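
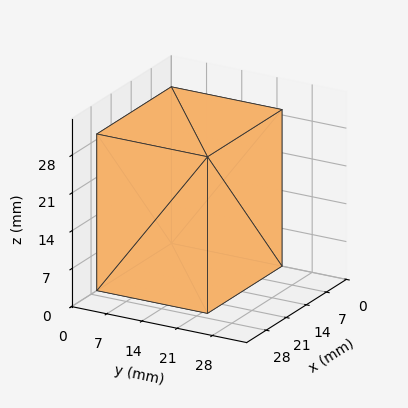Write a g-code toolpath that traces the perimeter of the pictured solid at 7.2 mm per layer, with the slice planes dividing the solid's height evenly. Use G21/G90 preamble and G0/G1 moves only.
Reading the render: the shape is a rectangular box, roughly 26 × 22 mm footprint and 29 mm tall (dimensions read to the nearest mm from the axis ticks). For the g-code, the solid's height is divided into equal slices at the stated Δz and each level perimeter traced with G1 moves after a G0 lift.

; perimeter-only toolpath
G21 ; units = mm
G90 ; absolute positioning
G28 ; home
; layer 1
G0 Z7.2
G0 X0.0 Y0.0
G1 X26.0 Y0.0
G1 X26.0 Y22.0
G1 X0.0 Y22.0
G1 X0.0 Y0.0
; layer 2
G0 Z14.5
G0 X0.0 Y0.0
G1 X26.0 Y0.0
G1 X26.0 Y22.0
G1 X0.0 Y22.0
G1 X0.0 Y0.0
; layer 3
G0 Z21.8
G0 X0.0 Y0.0
G1 X26.0 Y0.0
G1 X26.0 Y22.0
G1 X0.0 Y22.0
G1 X0.0 Y0.0
; layer 4
G0 Z29.0
G0 X0.0 Y0.0
G1 X26.0 Y0.0
G1 X26.0 Y22.0
G1 X0.0 Y22.0
G1 X0.0 Y0.0
M2 ; end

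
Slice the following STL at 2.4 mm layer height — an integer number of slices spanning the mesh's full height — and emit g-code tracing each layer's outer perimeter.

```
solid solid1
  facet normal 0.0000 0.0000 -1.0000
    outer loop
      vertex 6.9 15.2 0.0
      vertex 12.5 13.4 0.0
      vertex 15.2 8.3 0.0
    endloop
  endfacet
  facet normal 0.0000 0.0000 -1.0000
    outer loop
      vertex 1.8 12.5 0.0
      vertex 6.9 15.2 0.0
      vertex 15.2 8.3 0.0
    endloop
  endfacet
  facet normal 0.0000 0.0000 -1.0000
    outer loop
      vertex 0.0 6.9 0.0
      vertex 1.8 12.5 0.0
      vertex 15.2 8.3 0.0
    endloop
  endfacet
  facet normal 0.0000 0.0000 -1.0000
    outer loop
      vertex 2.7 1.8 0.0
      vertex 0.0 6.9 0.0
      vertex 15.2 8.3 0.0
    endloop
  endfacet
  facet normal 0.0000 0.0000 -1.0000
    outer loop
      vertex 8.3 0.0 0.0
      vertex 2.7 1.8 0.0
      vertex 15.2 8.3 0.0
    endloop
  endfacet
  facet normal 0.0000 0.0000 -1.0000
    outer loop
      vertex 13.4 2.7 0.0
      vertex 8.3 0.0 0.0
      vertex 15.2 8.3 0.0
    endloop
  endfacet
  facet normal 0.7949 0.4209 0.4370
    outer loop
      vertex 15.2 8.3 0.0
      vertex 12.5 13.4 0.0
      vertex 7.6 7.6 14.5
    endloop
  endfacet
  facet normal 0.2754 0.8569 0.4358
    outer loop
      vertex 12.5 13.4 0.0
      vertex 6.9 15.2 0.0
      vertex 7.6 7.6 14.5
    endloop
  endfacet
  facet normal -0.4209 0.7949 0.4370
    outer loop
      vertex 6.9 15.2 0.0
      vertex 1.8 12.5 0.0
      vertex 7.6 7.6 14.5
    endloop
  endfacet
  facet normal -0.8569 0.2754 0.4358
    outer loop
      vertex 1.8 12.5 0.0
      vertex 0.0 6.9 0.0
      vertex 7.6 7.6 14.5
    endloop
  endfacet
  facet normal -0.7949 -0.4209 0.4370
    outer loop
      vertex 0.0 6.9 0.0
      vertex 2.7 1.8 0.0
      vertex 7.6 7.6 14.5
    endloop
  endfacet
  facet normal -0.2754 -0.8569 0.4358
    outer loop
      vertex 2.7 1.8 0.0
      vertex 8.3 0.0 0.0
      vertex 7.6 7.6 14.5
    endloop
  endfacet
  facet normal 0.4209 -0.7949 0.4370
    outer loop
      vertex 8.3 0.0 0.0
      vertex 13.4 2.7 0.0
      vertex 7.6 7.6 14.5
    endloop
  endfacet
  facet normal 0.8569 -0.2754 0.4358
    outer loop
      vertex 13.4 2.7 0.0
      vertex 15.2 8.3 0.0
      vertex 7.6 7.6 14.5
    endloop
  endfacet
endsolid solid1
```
; perimeter-only toolpath
G21 ; units = mm
G90 ; absolute positioning
G28 ; home
; layer 1
G0 Z2.4
G0 X13.9 Y8.2
G1 X11.7 Y12.4
G1 X7.0 Y13.9
G1 X2.8 Y11.7
G1 X1.3 Y7.0
G1 X3.5 Y2.8
G1 X8.2 Y1.3
G1 X12.4 Y3.5
G1 X13.9 Y8.2
; layer 2
G0 Z4.8
G0 X12.7 Y8.1
G1 X10.9 Y11.5
G1 X7.1 Y12.7
G1 X3.7 Y10.9
G1 X2.5 Y7.1
G1 X4.3 Y3.7
G1 X8.1 Y2.5
G1 X11.5 Y4.3
G1 X12.7 Y8.1
; layer 3
G0 Z7.2
G0 X11.4 Y8.0
G1 X10.1 Y10.5
G1 X7.2 Y11.4
G1 X4.7 Y10.1
G1 X3.8 Y7.2
G1 X5.2 Y4.7
G1 X8.0 Y3.8
G1 X10.5 Y5.2
G1 X11.4 Y8.0
; layer 4
G0 Z9.7
G0 X10.1 Y7.8
G1 X9.2 Y9.5
G1 X7.4 Y10.1
G1 X5.7 Y9.2
G1 X5.1 Y7.4
G1 X6.0 Y5.7
G1 X7.8 Y5.1
G1 X9.5 Y6.0
G1 X10.1 Y7.8
; layer 5
G0 Z12.1
G0 X8.9 Y7.7
G1 X8.4 Y8.6
G1 X7.5 Y8.9
G1 X6.6 Y8.4
G1 X6.3 Y7.5
G1 X6.8 Y6.6
G1 X7.7 Y6.3
G1 X8.6 Y6.8
G1 X8.9 Y7.7
M2 ; end

The solid is a regular 8-sided pyramid, base circumscribed radius ≈ 7.6 mm, apex at z ≈ 14.5 mm. Slicing at Δz = 2.4 mm — 6 equal slices spanning the solid's height, so layer i sits at z = i·h/6 — gives 5 non-empty perimeters. Each is a 8-segment closed polygon; G0 lifts to the layer z and rapids to the start vertex, then G1 traces the edges. The cross-section shrinks linearly with z (the slice at the apex is degenerate and omitted).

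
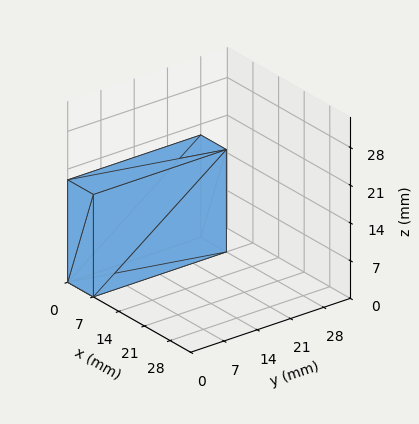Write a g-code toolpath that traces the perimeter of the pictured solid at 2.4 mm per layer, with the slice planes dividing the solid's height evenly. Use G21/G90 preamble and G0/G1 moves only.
Reading the render: the shape is a rectangular box, roughly 7 × 28 mm footprint and 19 mm tall (dimensions read to the nearest mm from the axis ticks). For the g-code, the solid's height is divided into equal slices at the stated Δz and each level perimeter traced with G1 moves after a G0 lift.

; perimeter-only toolpath
G21 ; units = mm
G90 ; absolute positioning
G28 ; home
; layer 1
G0 Z2.4
G0 X0.0 Y0.0
G1 X7.0 Y0.0
G1 X7.0 Y28.0
G1 X0.0 Y28.0
G1 X0.0 Y0.0
; layer 2
G0 Z4.8
G0 X0.0 Y0.0
G1 X7.0 Y0.0
G1 X7.0 Y28.0
G1 X0.0 Y28.0
G1 X0.0 Y0.0
; layer 3
G0 Z7.1
G0 X0.0 Y0.0
G1 X7.0 Y0.0
G1 X7.0 Y28.0
G1 X0.0 Y28.0
G1 X0.0 Y0.0
; layer 4
G0 Z9.5
G0 X0.0 Y0.0
G1 X7.0 Y0.0
G1 X7.0 Y28.0
G1 X0.0 Y28.0
G1 X0.0 Y0.0
; layer 5
G0 Z11.9
G0 X0.0 Y0.0
G1 X7.0 Y0.0
G1 X7.0 Y28.0
G1 X0.0 Y28.0
G1 X0.0 Y0.0
; layer 6
G0 Z14.2
G0 X0.0 Y0.0
G1 X7.0 Y0.0
G1 X7.0 Y28.0
G1 X0.0 Y28.0
G1 X0.0 Y0.0
; layer 7
G0 Z16.6
G0 X0.0 Y0.0
G1 X7.0 Y0.0
G1 X7.0 Y28.0
G1 X0.0 Y28.0
G1 X0.0 Y0.0
; layer 8
G0 Z19.0
G0 X0.0 Y0.0
G1 X7.0 Y0.0
G1 X7.0 Y28.0
G1 X0.0 Y28.0
G1 X0.0 Y0.0
M2 ; end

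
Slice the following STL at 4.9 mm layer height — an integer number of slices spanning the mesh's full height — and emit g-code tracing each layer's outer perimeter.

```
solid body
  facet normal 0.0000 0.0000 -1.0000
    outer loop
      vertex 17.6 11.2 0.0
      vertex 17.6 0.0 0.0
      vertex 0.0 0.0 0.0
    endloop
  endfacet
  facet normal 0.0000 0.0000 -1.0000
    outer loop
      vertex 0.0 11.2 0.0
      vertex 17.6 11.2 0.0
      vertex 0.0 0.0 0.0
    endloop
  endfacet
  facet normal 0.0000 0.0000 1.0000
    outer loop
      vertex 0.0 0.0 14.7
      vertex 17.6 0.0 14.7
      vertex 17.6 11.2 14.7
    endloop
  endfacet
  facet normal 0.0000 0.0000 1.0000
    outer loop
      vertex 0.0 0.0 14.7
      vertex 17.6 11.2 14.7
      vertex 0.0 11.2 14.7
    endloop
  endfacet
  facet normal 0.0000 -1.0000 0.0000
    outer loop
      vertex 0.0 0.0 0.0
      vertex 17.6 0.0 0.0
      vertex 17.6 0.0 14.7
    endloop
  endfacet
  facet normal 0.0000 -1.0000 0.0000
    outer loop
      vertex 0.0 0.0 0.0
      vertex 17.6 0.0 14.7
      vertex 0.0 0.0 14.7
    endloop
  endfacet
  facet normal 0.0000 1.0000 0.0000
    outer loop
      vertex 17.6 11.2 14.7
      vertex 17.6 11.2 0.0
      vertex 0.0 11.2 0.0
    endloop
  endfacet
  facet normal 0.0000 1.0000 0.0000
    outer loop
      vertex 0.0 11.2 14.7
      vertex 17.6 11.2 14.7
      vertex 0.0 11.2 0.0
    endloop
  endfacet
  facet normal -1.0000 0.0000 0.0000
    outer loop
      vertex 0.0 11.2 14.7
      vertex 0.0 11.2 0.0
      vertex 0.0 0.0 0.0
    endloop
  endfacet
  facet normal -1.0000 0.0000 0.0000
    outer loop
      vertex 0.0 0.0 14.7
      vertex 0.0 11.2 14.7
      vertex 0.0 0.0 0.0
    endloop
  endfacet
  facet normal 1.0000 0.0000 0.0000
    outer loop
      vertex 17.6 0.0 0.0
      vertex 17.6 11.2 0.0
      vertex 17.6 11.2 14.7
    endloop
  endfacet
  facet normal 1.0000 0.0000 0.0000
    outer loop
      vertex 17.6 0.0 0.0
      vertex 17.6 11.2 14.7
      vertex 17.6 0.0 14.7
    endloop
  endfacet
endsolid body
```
; perimeter-only toolpath
G21 ; units = mm
G90 ; absolute positioning
G28 ; home
; layer 1
G0 Z4.9
G0 X0.0 Y0.0
G1 X17.6 Y0.0
G1 X17.6 Y11.2
G1 X0.0 Y11.2
G1 X0.0 Y0.0
; layer 2
G0 Z9.8
G0 X0.0 Y0.0
G1 X17.6 Y0.0
G1 X17.6 Y11.2
G1 X0.0 Y11.2
G1 X0.0 Y0.0
; layer 3
G0 Z14.7
G0 X0.0 Y0.0
G1 X17.6 Y0.0
G1 X17.6 Y11.2
G1 X0.0 Y11.2
G1 X0.0 Y0.0
M2 ; end

The solid is a rectangular box, roughly 17.6 × 11.2 mm footprint and 14.7 mm tall. Slicing at Δz = 4.9 mm — 3 equal slices spanning the solid's height, so layer i sits at z = i·h/3 — gives 3 non-empty perimeters. Each is a 4-segment closed polygon; G0 lifts to the layer z and rapids to the start vertex, then G1 traces the edges.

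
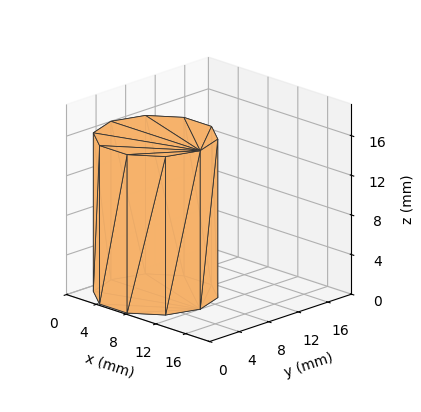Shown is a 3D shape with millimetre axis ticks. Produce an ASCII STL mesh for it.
Reading the render: the shape is a regular 10-sided prism (a cylinder approximated with 10 flat sides), circumscribed radius ≈ 6 mm, height ≈ 16 mm (dimensions read to the nearest mm from the axis ticks). For the STL, each face is triangulated and given an outward normal.

solid part
  facet normal 0.0000 0.0000 -1.0000
    outer loop
      vertex 7.85 11.71 0.00
      vertex 10.85 9.53 0.00
      vertex 12.00 6.00 0.00
    endloop
  endfacet
  facet normal 0.0000 0.0000 -1.0000
    outer loop
      vertex 4.15 11.71 0.00
      vertex 7.85 11.71 0.00
      vertex 12.00 6.00 0.00
    endloop
  endfacet
  facet normal 0.0000 0.0000 -1.0000
    outer loop
      vertex 1.15 9.53 0.00
      vertex 4.15 11.71 0.00
      vertex 12.00 6.00 0.00
    endloop
  endfacet
  facet normal 0.0000 0.0000 -1.0000
    outer loop
      vertex 0.00 6.00 0.00
      vertex 1.15 9.53 0.00
      vertex 12.00 6.00 0.00
    endloop
  endfacet
  facet normal 0.0000 0.0000 -1.0000
    outer loop
      vertex 1.15 2.47 0.00
      vertex 0.00 6.00 0.00
      vertex 12.00 6.00 0.00
    endloop
  endfacet
  facet normal 0.0000 0.0000 -1.0000
    outer loop
      vertex 4.15 0.29 0.00
      vertex 1.15 2.47 0.00
      vertex 12.00 6.00 0.00
    endloop
  endfacet
  facet normal 0.0000 0.0000 -1.0000
    outer loop
      vertex 7.85 0.29 0.00
      vertex 4.15 0.29 0.00
      vertex 12.00 6.00 0.00
    endloop
  endfacet
  facet normal 0.0000 0.0000 -1.0000
    outer loop
      vertex 10.85 2.47 0.00
      vertex 7.85 0.29 0.00
      vertex 12.00 6.00 0.00
    endloop
  endfacet
  facet normal 0.0000 0.0000 1.0000
    outer loop
      vertex 12.00 6.00 16.00
      vertex 10.85 9.53 16.00
      vertex 7.85 11.71 16.00
    endloop
  endfacet
  facet normal 0.0000 0.0000 1.0000
    outer loop
      vertex 12.00 6.00 16.00
      vertex 7.85 11.71 16.00
      vertex 4.15 11.71 16.00
    endloop
  endfacet
  facet normal 0.0000 0.0000 1.0000
    outer loop
      vertex 12.00 6.00 16.00
      vertex 4.15 11.71 16.00
      vertex 1.15 9.53 16.00
    endloop
  endfacet
  facet normal 0.0000 0.0000 1.0000
    outer loop
      vertex 12.00 6.00 16.00
      vertex 1.15 9.53 16.00
      vertex 0.00 6.00 16.00
    endloop
  endfacet
  facet normal 0.0000 0.0000 1.0000
    outer loop
      vertex 12.00 6.00 16.00
      vertex 0.00 6.00 16.00
      vertex 1.15 2.47 16.00
    endloop
  endfacet
  facet normal 0.0000 0.0000 1.0000
    outer loop
      vertex 12.00 6.00 16.00
      vertex 1.15 2.47 16.00
      vertex 4.15 0.29 16.00
    endloop
  endfacet
  facet normal 0.0000 0.0000 1.0000
    outer loop
      vertex 12.00 6.00 16.00
      vertex 4.15 0.29 16.00
      vertex 7.85 0.29 16.00
    endloop
  endfacet
  facet normal 0.0000 0.0000 1.0000
    outer loop
      vertex 12.00 6.00 16.00
      vertex 7.85 0.29 16.00
      vertex 10.85 2.47 16.00
    endloop
  endfacet
  facet normal 0.9508 0.3098 0.0000
    outer loop
      vertex 12.00 6.00 0.00
      vertex 10.85 9.53 0.00
      vertex 10.85 9.53 16.00
    endloop
  endfacet
  facet normal 0.9508 0.3098 0.0000
    outer loop
      vertex 12.00 6.00 0.00
      vertex 10.85 9.53 16.00
      vertex 12.00 6.00 16.00
    endloop
  endfacet
  facet normal 0.5879 0.8090 0.0000
    outer loop
      vertex 10.85 9.53 0.00
      vertex 7.85 11.71 0.00
      vertex 7.85 11.71 16.00
    endloop
  endfacet
  facet normal 0.5879 0.8090 0.0000
    outer loop
      vertex 10.85 9.53 0.00
      vertex 7.85 11.71 16.00
      vertex 10.85 9.53 16.00
    endloop
  endfacet
  facet normal 0.0000 1.0000 0.0000
    outer loop
      vertex 7.85 11.71 0.00
      vertex 4.15 11.71 0.00
      vertex 4.15 11.71 16.00
    endloop
  endfacet
  facet normal 0.0000 1.0000 0.0000
    outer loop
      vertex 7.85 11.71 0.00
      vertex 4.15 11.71 16.00
      vertex 7.85 11.71 16.00
    endloop
  endfacet
  facet normal -0.5879 0.8090 0.0000
    outer loop
      vertex 4.15 11.71 0.00
      vertex 1.15 9.53 0.00
      vertex 1.15 9.53 16.00
    endloop
  endfacet
  facet normal -0.5879 0.8090 0.0000
    outer loop
      vertex 4.15 11.71 0.00
      vertex 1.15 9.53 16.00
      vertex 4.15 11.71 16.00
    endloop
  endfacet
  facet normal -0.9508 0.3098 0.0000
    outer loop
      vertex 1.15 9.53 0.00
      vertex 0.00 6.00 0.00
      vertex 0.00 6.00 16.00
    endloop
  endfacet
  facet normal -0.9508 0.3098 0.0000
    outer loop
      vertex 1.15 9.53 0.00
      vertex 0.00 6.00 16.00
      vertex 1.15 9.53 16.00
    endloop
  endfacet
  facet normal -0.9508 -0.3098 0.0000
    outer loop
      vertex 0.00 6.00 0.00
      vertex 1.15 2.47 0.00
      vertex 1.15 2.47 16.00
    endloop
  endfacet
  facet normal -0.9508 -0.3098 0.0000
    outer loop
      vertex 0.00 6.00 0.00
      vertex 1.15 2.47 16.00
      vertex 0.00 6.00 16.00
    endloop
  endfacet
  facet normal -0.5879 -0.8090 0.0000
    outer loop
      vertex 1.15 2.47 0.00
      vertex 4.15 0.29 0.00
      vertex 4.15 0.29 16.00
    endloop
  endfacet
  facet normal -0.5879 -0.8090 0.0000
    outer loop
      vertex 1.15 2.47 0.00
      vertex 4.15 0.29 16.00
      vertex 1.15 2.47 16.00
    endloop
  endfacet
  facet normal 0.0000 -1.0000 0.0000
    outer loop
      vertex 4.15 0.29 0.00
      vertex 7.85 0.29 0.00
      vertex 7.85 0.29 16.00
    endloop
  endfacet
  facet normal 0.0000 -1.0000 0.0000
    outer loop
      vertex 4.15 0.29 0.00
      vertex 7.85 0.29 16.00
      vertex 4.15 0.29 16.00
    endloop
  endfacet
  facet normal 0.5879 -0.8090 0.0000
    outer loop
      vertex 7.85 0.29 0.00
      vertex 10.85 2.47 0.00
      vertex 10.85 2.47 16.00
    endloop
  endfacet
  facet normal 0.5879 -0.8090 0.0000
    outer loop
      vertex 7.85 0.29 0.00
      vertex 10.85 2.47 16.00
      vertex 7.85 0.29 16.00
    endloop
  endfacet
  facet normal 0.9508 -0.3098 0.0000
    outer loop
      vertex 10.85 2.47 0.00
      vertex 12.00 6.00 0.00
      vertex 12.00 6.00 16.00
    endloop
  endfacet
  facet normal 0.9508 -0.3098 0.0000
    outer loop
      vertex 10.85 2.47 0.00
      vertex 12.00 6.00 16.00
      vertex 10.85 2.47 16.00
    endloop
  endfacet
endsolid part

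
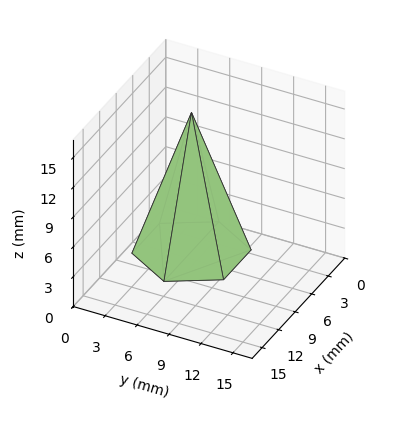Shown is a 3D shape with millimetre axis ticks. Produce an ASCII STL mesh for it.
Reading the render: the shape is a regular 6-sided pyramid, base circumscribed radius ≈ 5 mm, apex at z ≈ 14 mm (dimensions read to the nearest mm from the axis ticks). For the STL, each face is triangulated and given an outward normal.

solid part
  facet normal 0.0000 0.0000 -1.0000
    outer loop
      vertex 2.5 9.3 0.0
      vertex 7.5 9.3 0.0
      vertex 10.0 5.0 0.0
    endloop
  endfacet
  facet normal 0.0000 0.0000 -1.0000
    outer loop
      vertex 0.0 5.0 0.0
      vertex 2.5 9.3 0.0
      vertex 10.0 5.0 0.0
    endloop
  endfacet
  facet normal 0.0000 0.0000 -1.0000
    outer loop
      vertex 2.5 0.7 0.0
      vertex 0.0 5.0 0.0
      vertex 10.0 5.0 0.0
    endloop
  endfacet
  facet normal 0.0000 0.0000 -1.0000
    outer loop
      vertex 7.5 0.7 0.0
      vertex 2.5 0.7 0.0
      vertex 10.0 5.0 0.0
    endloop
  endfacet
  facet normal 0.8260 0.4803 0.2950
    outer loop
      vertex 10.0 5.0 0.0
      vertex 7.5 9.3 0.0
      vertex 5.0 5.0 14.0
    endloop
  endfacet
  facet normal 0.0000 0.9559 0.2936
    outer loop
      vertex 7.5 9.3 0.0
      vertex 2.5 9.3 0.0
      vertex 5.0 5.0 14.0
    endloop
  endfacet
  facet normal -0.8260 0.4803 0.2950
    outer loop
      vertex 2.5 9.3 0.0
      vertex 0.0 5.0 0.0
      vertex 5.0 5.0 14.0
    endloop
  endfacet
  facet normal -0.8260 -0.4803 0.2950
    outer loop
      vertex 0.0 5.0 0.0
      vertex 2.5 0.7 0.0
      vertex 5.0 5.0 14.0
    endloop
  endfacet
  facet normal 0.0000 -0.9559 0.2936
    outer loop
      vertex 2.5 0.7 0.0
      vertex 7.5 0.7 0.0
      vertex 5.0 5.0 14.0
    endloop
  endfacet
  facet normal 0.8260 -0.4803 0.2950
    outer loop
      vertex 7.5 0.7 0.0
      vertex 10.0 5.0 0.0
      vertex 5.0 5.0 14.0
    endloop
  endfacet
endsolid part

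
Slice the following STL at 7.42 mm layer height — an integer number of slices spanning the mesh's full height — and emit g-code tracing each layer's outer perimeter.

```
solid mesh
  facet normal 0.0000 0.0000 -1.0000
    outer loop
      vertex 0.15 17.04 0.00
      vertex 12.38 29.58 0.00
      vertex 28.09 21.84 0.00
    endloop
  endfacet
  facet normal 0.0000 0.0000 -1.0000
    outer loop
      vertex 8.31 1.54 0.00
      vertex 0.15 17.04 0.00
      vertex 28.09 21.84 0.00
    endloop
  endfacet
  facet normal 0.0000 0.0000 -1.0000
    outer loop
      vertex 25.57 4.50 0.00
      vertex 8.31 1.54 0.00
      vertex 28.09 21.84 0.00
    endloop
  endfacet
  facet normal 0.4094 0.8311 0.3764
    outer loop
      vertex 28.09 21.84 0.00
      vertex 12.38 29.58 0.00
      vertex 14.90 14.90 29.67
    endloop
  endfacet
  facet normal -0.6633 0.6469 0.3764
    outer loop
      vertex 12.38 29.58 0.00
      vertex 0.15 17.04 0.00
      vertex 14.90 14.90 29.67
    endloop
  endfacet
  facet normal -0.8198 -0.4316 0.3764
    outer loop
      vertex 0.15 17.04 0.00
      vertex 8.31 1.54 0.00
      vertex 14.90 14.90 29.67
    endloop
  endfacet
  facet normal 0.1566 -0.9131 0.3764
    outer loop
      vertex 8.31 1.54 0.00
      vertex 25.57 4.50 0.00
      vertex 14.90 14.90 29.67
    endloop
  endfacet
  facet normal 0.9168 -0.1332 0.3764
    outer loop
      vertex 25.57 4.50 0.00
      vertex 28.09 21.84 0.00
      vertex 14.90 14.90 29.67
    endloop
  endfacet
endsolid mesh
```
; perimeter-only toolpath
G21 ; units = mm
G90 ; absolute positioning
G28 ; home
; layer 1
G0 Z7.42
G0 X24.79 Y20.11
G1 X13.01 Y25.91
G1 X3.84 Y16.50
G1 X9.96 Y4.88
G1 X22.90 Y7.10
G1 X24.79 Y20.11
; layer 2
G0 Z14.84
G0 X21.50 Y18.37
G1 X13.64 Y22.24
G1 X7.53 Y15.97
G1 X11.61 Y8.22
G1 X20.23 Y9.70
G1 X21.50 Y18.37
; layer 3
G0 Z22.25
G0 X18.20 Y16.64
G1 X14.27 Y18.57
G1 X11.21 Y15.44
G1 X13.25 Y11.56
G1 X17.57 Y12.30
G1 X18.20 Y16.64
M2 ; end

The solid is a regular 5-sided pyramid, base circumscribed radius ≈ 14.9 mm, apex at z ≈ 29.7 mm. Slicing at Δz = 7.42 mm — 4 equal slices spanning the solid's height, so layer i sits at z = i·h/4 — gives 3 non-empty perimeters. Each is a 5-segment closed polygon; G0 lifts to the layer z and rapids to the start vertex, then G1 traces the edges. The cross-section shrinks linearly with z (the slice at the apex is degenerate and omitted).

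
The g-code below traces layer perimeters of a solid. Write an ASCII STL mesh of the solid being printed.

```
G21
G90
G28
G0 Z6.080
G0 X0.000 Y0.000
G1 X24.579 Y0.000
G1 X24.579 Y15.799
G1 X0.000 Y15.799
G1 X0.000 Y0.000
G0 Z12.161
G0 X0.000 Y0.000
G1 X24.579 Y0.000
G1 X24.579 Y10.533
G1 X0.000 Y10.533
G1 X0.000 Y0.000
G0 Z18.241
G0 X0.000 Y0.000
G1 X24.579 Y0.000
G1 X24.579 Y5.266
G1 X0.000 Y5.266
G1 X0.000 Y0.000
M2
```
solid part
  facet normal 0.0000 0.0000 -1.0000
    outer loop
      vertex 24.579 21.066 0.000
      vertex 24.579 0.000 0.000
      vertex 0.000 0.000 0.000
    endloop
  endfacet
  facet normal 0.0000 0.0000 -1.0000
    outer loop
      vertex 0.000 21.066 0.000
      vertex 24.579 21.066 0.000
      vertex 0.000 0.000 0.000
    endloop
  endfacet
  facet normal 0.0000 -1.0000 0.0000
    outer loop
      vertex 0.000 0.000 0.000
      vertex 24.579 0.000 0.000
      vertex 24.579 0.000 24.322
    endloop
  endfacet
  facet normal 0.0000 -1.0000 0.0000
    outer loop
      vertex 0.000 0.000 0.000
      vertex 24.579 0.000 24.322
      vertex 0.000 0.000 24.322
    endloop
  endfacet
  facet normal 0.0000 0.7559 0.6547
    outer loop
      vertex 0.000 0.000 24.322
      vertex 24.579 0.000 24.322
      vertex 24.579 21.066 0.000
    endloop
  endfacet
  facet normal 0.0000 0.7559 0.6547
    outer loop
      vertex 0.000 0.000 24.322
      vertex 24.579 21.066 0.000
      vertex 0.000 21.066 0.000
    endloop
  endfacet
  facet normal -1.0000 0.0000 0.0000
    outer loop
      vertex 0.000 0.000 24.322
      vertex 0.000 21.066 0.000
      vertex 0.000 0.000 0.000
    endloop
  endfacet
  facet normal 1.0000 0.0000 0.0000
    outer loop
      vertex 24.579 0.000 0.000
      vertex 24.579 21.066 0.000
      vertex 24.579 0.000 24.322
    endloop
  endfacet
endsolid part

The G0 Z moves step by Δz≈6.080 mm. The G1 loops shrink linearly with z, so the solid tapers from its base footprint up to z≈24.3. Closing with a flat bottom cap and the tapered top and triangulating gives 8 facets — a wedge (ramp): 24.6 × 21.1 mm base, rising to 24.3 mm along the y=0 edge and sloping linearly to z=0 at y=21.1.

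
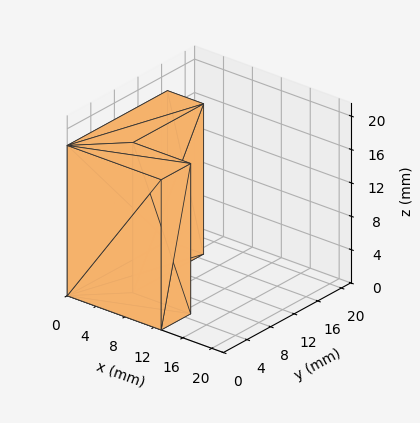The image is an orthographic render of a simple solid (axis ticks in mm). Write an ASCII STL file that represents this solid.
Reading the render: the shape is an L-shaped prism: outer 13 × 17 mm, arm thicknesses ≈ 5 mm (horizontal) and 5 mm (vertical), extruded 18 mm in z (dimensions read to the nearest mm from the axis ticks). For the STL, each face is triangulated and given an outward normal.

solid part
  facet normal 0.0000 0.0000 -1.0000
    outer loop
      vertex 13.0 5.0 0.0
      vertex 13.0 0.0 0.0
      vertex 0.0 0.0 0.0
    endloop
  endfacet
  facet normal 0.0000 0.0000 -1.0000
    outer loop
      vertex 5.0 5.0 0.0
      vertex 13.0 5.0 0.0
      vertex 0.0 0.0 0.0
    endloop
  endfacet
  facet normal 0.0000 0.0000 -1.0000
    outer loop
      vertex 5.0 17.0 0.0
      vertex 5.0 5.0 0.0
      vertex 0.0 0.0 0.0
    endloop
  endfacet
  facet normal 0.0000 0.0000 -1.0000
    outer loop
      vertex 0.0 17.0 0.0
      vertex 5.0 17.0 0.0
      vertex 0.0 0.0 0.0
    endloop
  endfacet
  facet normal 0.0000 0.0000 1.0000
    outer loop
      vertex 0.0 0.0 18.0
      vertex 13.0 0.0 18.0
      vertex 13.0 5.0 18.0
    endloop
  endfacet
  facet normal 0.0000 0.0000 1.0000
    outer loop
      vertex 0.0 0.0 18.0
      vertex 13.0 5.0 18.0
      vertex 5.0 5.0 18.0
    endloop
  endfacet
  facet normal 0.0000 0.0000 1.0000
    outer loop
      vertex 0.0 0.0 18.0
      vertex 5.0 5.0 18.0
      vertex 5.0 17.0 18.0
    endloop
  endfacet
  facet normal 0.0000 0.0000 1.0000
    outer loop
      vertex 0.0 0.0 18.0
      vertex 5.0 17.0 18.0
      vertex 0.0 17.0 18.0
    endloop
  endfacet
  facet normal 0.0000 -1.0000 0.0000
    outer loop
      vertex 0.0 0.0 0.0
      vertex 13.0 0.0 0.0
      vertex 13.0 0.0 18.0
    endloop
  endfacet
  facet normal 0.0000 -1.0000 0.0000
    outer loop
      vertex 0.0 0.0 0.0
      vertex 13.0 0.0 18.0
      vertex 0.0 0.0 18.0
    endloop
  endfacet
  facet normal 1.0000 0.0000 0.0000
    outer loop
      vertex 13.0 0.0 0.0
      vertex 13.0 5.0 0.0
      vertex 13.0 5.0 18.0
    endloop
  endfacet
  facet normal 1.0000 0.0000 0.0000
    outer loop
      vertex 13.0 0.0 0.0
      vertex 13.0 5.0 18.0
      vertex 13.0 0.0 18.0
    endloop
  endfacet
  facet normal 0.0000 1.0000 0.0000
    outer loop
      vertex 13.0 5.0 0.0
      vertex 5.0 5.0 0.0
      vertex 5.0 5.0 18.0
    endloop
  endfacet
  facet normal 0.0000 1.0000 0.0000
    outer loop
      vertex 13.0 5.0 0.0
      vertex 5.0 5.0 18.0
      vertex 13.0 5.0 18.0
    endloop
  endfacet
  facet normal 1.0000 0.0000 0.0000
    outer loop
      vertex 5.0 5.0 0.0
      vertex 5.0 17.0 0.0
      vertex 5.0 17.0 18.0
    endloop
  endfacet
  facet normal 1.0000 0.0000 0.0000
    outer loop
      vertex 5.0 5.0 0.0
      vertex 5.0 17.0 18.0
      vertex 5.0 5.0 18.0
    endloop
  endfacet
  facet normal 0.0000 1.0000 0.0000
    outer loop
      vertex 5.0 17.0 0.0
      vertex 0.0 17.0 0.0
      vertex 0.0 17.0 18.0
    endloop
  endfacet
  facet normal 0.0000 1.0000 0.0000
    outer loop
      vertex 5.0 17.0 0.0
      vertex 0.0 17.0 18.0
      vertex 5.0 17.0 18.0
    endloop
  endfacet
  facet normal -1.0000 0.0000 0.0000
    outer loop
      vertex 0.0 17.0 0.0
      vertex 0.0 0.0 0.0
      vertex 0.0 0.0 18.0
    endloop
  endfacet
  facet normal -1.0000 0.0000 0.0000
    outer loop
      vertex 0.0 17.0 0.0
      vertex 0.0 0.0 18.0
      vertex 0.0 17.0 18.0
    endloop
  endfacet
endsolid part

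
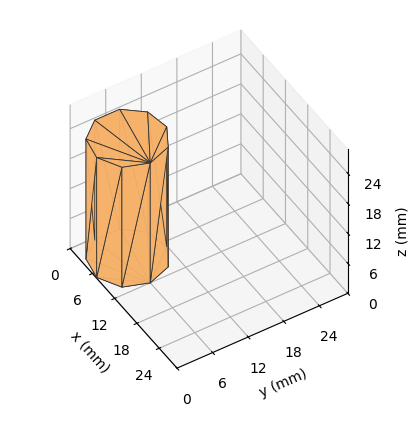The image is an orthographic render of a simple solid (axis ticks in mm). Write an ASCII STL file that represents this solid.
Reading the render: the shape is a regular 9-sided prism (a cylinder approximated with 9 flat sides), circumscribed radius ≈ 6 mm, height ≈ 24 mm (dimensions read to the nearest mm from the axis ticks). For the STL, each face is triangulated and given an outward normal.

solid part
  facet normal 0.0000 0.0000 -1.0000
    outer loop
      vertex 7.0 11.9 0.0
      vertex 10.6 9.9 0.0
      vertex 12.0 6.0 0.0
    endloop
  endfacet
  facet normal 0.0000 0.0000 -1.0000
    outer loop
      vertex 3.0 11.2 0.0
      vertex 7.0 11.9 0.0
      vertex 12.0 6.0 0.0
    endloop
  endfacet
  facet normal 0.0000 0.0000 -1.0000
    outer loop
      vertex 0.4 8.1 0.0
      vertex 3.0 11.2 0.0
      vertex 12.0 6.0 0.0
    endloop
  endfacet
  facet normal 0.0000 0.0000 -1.0000
    outer loop
      vertex 0.4 3.9 0.0
      vertex 0.4 8.1 0.0
      vertex 12.0 6.0 0.0
    endloop
  endfacet
  facet normal 0.0000 0.0000 -1.0000
    outer loop
      vertex 3.0 0.8 0.0
      vertex 0.4 3.9 0.0
      vertex 12.0 6.0 0.0
    endloop
  endfacet
  facet normal 0.0000 0.0000 -1.0000
    outer loop
      vertex 7.0 0.1 0.0
      vertex 3.0 0.8 0.0
      vertex 12.0 6.0 0.0
    endloop
  endfacet
  facet normal 0.0000 0.0000 -1.0000
    outer loop
      vertex 10.6 2.1 0.0
      vertex 7.0 0.1 0.0
      vertex 12.0 6.0 0.0
    endloop
  endfacet
  facet normal 0.0000 0.0000 1.0000
    outer loop
      vertex 12.0 6.0 24.0
      vertex 10.6 9.9 24.0
      vertex 7.0 11.9 24.0
    endloop
  endfacet
  facet normal 0.0000 0.0000 1.0000
    outer loop
      vertex 12.0 6.0 24.0
      vertex 7.0 11.9 24.0
      vertex 3.0 11.2 24.0
    endloop
  endfacet
  facet normal 0.0000 0.0000 1.0000
    outer loop
      vertex 12.0 6.0 24.0
      vertex 3.0 11.2 24.0
      vertex 0.4 8.1 24.0
    endloop
  endfacet
  facet normal 0.0000 0.0000 1.0000
    outer loop
      vertex 12.0 6.0 24.0
      vertex 0.4 8.1 24.0
      vertex 0.4 3.9 24.0
    endloop
  endfacet
  facet normal 0.0000 0.0000 1.0000
    outer loop
      vertex 12.0 6.0 24.0
      vertex 0.4 3.9 24.0
      vertex 3.0 0.8 24.0
    endloop
  endfacet
  facet normal 0.0000 0.0000 1.0000
    outer loop
      vertex 12.0 6.0 24.0
      vertex 3.0 0.8 24.0
      vertex 7.0 0.1 24.0
    endloop
  endfacet
  facet normal 0.0000 0.0000 1.0000
    outer loop
      vertex 12.0 6.0 24.0
      vertex 7.0 0.1 24.0
      vertex 10.6 2.1 24.0
    endloop
  endfacet
  facet normal 0.9412 0.3379 0.0000
    outer loop
      vertex 12.0 6.0 0.0
      vertex 10.6 9.9 0.0
      vertex 10.6 9.9 24.0
    endloop
  endfacet
  facet normal 0.9412 0.3379 0.0000
    outer loop
      vertex 12.0 6.0 0.0
      vertex 10.6 9.9 24.0
      vertex 12.0 6.0 24.0
    endloop
  endfacet
  facet normal 0.4856 0.8742 0.0000
    outer loop
      vertex 10.6 9.9 0.0
      vertex 7.0 11.9 0.0
      vertex 7.0 11.9 24.0
    endloop
  endfacet
  facet normal 0.4856 0.8742 0.0000
    outer loop
      vertex 10.6 9.9 0.0
      vertex 7.0 11.9 24.0
      vertex 10.6 9.9 24.0
    endloop
  endfacet
  facet normal -0.1724 0.9850 0.0000
    outer loop
      vertex 7.0 11.9 0.0
      vertex 3.0 11.2 0.0
      vertex 3.0 11.2 24.0
    endloop
  endfacet
  facet normal -0.1724 0.9850 0.0000
    outer loop
      vertex 7.0 11.9 0.0
      vertex 3.0 11.2 24.0
      vertex 7.0 11.9 24.0
    endloop
  endfacet
  facet normal -0.7662 0.6426 0.0000
    outer loop
      vertex 3.0 11.2 0.0
      vertex 0.4 8.1 0.0
      vertex 0.4 8.1 24.0
    endloop
  endfacet
  facet normal -0.7662 0.6426 0.0000
    outer loop
      vertex 3.0 11.2 0.0
      vertex 0.4 8.1 24.0
      vertex 3.0 11.2 24.0
    endloop
  endfacet
  facet normal -1.0000 0.0000 0.0000
    outer loop
      vertex 0.4 8.1 0.0
      vertex 0.4 3.9 0.0
      vertex 0.4 3.9 24.0
    endloop
  endfacet
  facet normal -1.0000 0.0000 0.0000
    outer loop
      vertex 0.4 8.1 0.0
      vertex 0.4 3.9 24.0
      vertex 0.4 8.1 24.0
    endloop
  endfacet
  facet normal -0.7662 -0.6426 0.0000
    outer loop
      vertex 0.4 3.9 0.0
      vertex 3.0 0.8 0.0
      vertex 3.0 0.8 24.0
    endloop
  endfacet
  facet normal -0.7662 -0.6426 0.0000
    outer loop
      vertex 0.4 3.9 0.0
      vertex 3.0 0.8 24.0
      vertex 0.4 3.9 24.0
    endloop
  endfacet
  facet normal -0.1724 -0.9850 0.0000
    outer loop
      vertex 3.0 0.8 0.0
      vertex 7.0 0.1 0.0
      vertex 7.0 0.1 24.0
    endloop
  endfacet
  facet normal -0.1724 -0.9850 0.0000
    outer loop
      vertex 3.0 0.8 0.0
      vertex 7.0 0.1 24.0
      vertex 3.0 0.8 24.0
    endloop
  endfacet
  facet normal 0.4856 -0.8742 0.0000
    outer loop
      vertex 7.0 0.1 0.0
      vertex 10.6 2.1 0.0
      vertex 10.6 2.1 24.0
    endloop
  endfacet
  facet normal 0.4856 -0.8742 0.0000
    outer loop
      vertex 7.0 0.1 0.0
      vertex 10.6 2.1 24.0
      vertex 7.0 0.1 24.0
    endloop
  endfacet
  facet normal 0.9412 -0.3379 0.0000
    outer loop
      vertex 10.6 2.1 0.0
      vertex 12.0 6.0 0.0
      vertex 12.0 6.0 24.0
    endloop
  endfacet
  facet normal 0.9412 -0.3379 0.0000
    outer loop
      vertex 10.6 2.1 0.0
      vertex 12.0 6.0 24.0
      vertex 10.6 2.1 24.0
    endloop
  endfacet
endsolid part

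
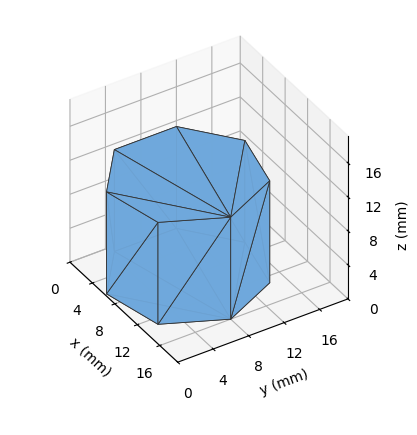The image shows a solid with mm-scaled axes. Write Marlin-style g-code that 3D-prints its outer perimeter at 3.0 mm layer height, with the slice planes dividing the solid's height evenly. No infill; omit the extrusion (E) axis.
Reading the render: the shape is a regular 7-sided prism (a cylinder approximated with 7 flat sides), circumscribed radius ≈ 8 mm, height ≈ 12 mm (dimensions read to the nearest mm from the axis ticks). For the g-code, the solid's height is divided into equal slices at the stated Δz and each level perimeter traced with G1 moves after a G0 lift.

; perimeter-only toolpath
G21 ; units = mm
G90 ; absolute positioning
G28 ; home
; layer 1
G0 Z3.0
G0 X16.0 Y8.0
G1 X13.0 Y14.3
G1 X6.2 Y15.8
G1 X0.8 Y11.5
G1 X0.8 Y4.5
G1 X6.2 Y0.2
G1 X13.0 Y1.7
G1 X16.0 Y8.0
; layer 2
G0 Z6.0
G0 X16.0 Y8.0
G1 X13.0 Y14.3
G1 X6.2 Y15.8
G1 X0.8 Y11.5
G1 X0.8 Y4.5
G1 X6.2 Y0.2
G1 X13.0 Y1.7
G1 X16.0 Y8.0
; layer 3
G0 Z9.0
G0 X16.0 Y8.0
G1 X13.0 Y14.3
G1 X6.2 Y15.8
G1 X0.8 Y11.5
G1 X0.8 Y4.5
G1 X6.2 Y0.2
G1 X13.0 Y1.7
G1 X16.0 Y8.0
; layer 4
G0 Z12.0
G0 X16.0 Y8.0
G1 X13.0 Y14.3
G1 X6.2 Y15.8
G1 X0.8 Y11.5
G1 X0.8 Y4.5
G1 X6.2 Y0.2
G1 X13.0 Y1.7
G1 X16.0 Y8.0
M2 ; end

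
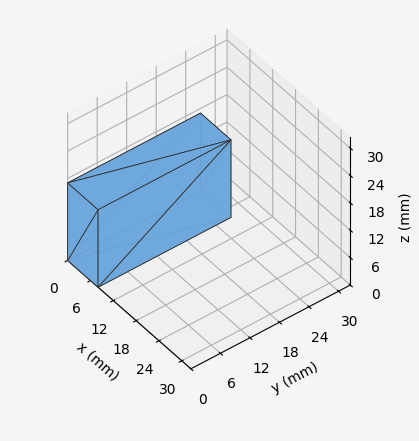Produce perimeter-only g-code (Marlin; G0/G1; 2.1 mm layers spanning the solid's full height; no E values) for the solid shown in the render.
Reading the render: the shape is a rectangular box, roughly 8 × 27 mm footprint and 17 mm tall (dimensions read to the nearest mm from the axis ticks). For the g-code, the solid's height is divided into equal slices at the stated Δz and each level perimeter traced with G1 moves after a G0 lift.

; perimeter-only toolpath
G21 ; units = mm
G90 ; absolute positioning
G28 ; home
; layer 1
G0 Z2.1
G0 X0.0 Y0.0
G1 X8.0 Y0.0
G1 X8.0 Y27.0
G1 X0.0 Y27.0
G1 X0.0 Y0.0
; layer 2
G0 Z4.2
G0 X0.0 Y0.0
G1 X8.0 Y0.0
G1 X8.0 Y27.0
G1 X0.0 Y27.0
G1 X0.0 Y0.0
; layer 3
G0 Z6.4
G0 X0.0 Y0.0
G1 X8.0 Y0.0
G1 X8.0 Y27.0
G1 X0.0 Y27.0
G1 X0.0 Y0.0
; layer 4
G0 Z8.5
G0 X0.0 Y0.0
G1 X8.0 Y0.0
G1 X8.0 Y27.0
G1 X0.0 Y27.0
G1 X0.0 Y0.0
; layer 5
G0 Z10.6
G0 X0.0 Y0.0
G1 X8.0 Y0.0
G1 X8.0 Y27.0
G1 X0.0 Y27.0
G1 X0.0 Y0.0
; layer 6
G0 Z12.8
G0 X0.0 Y0.0
G1 X8.0 Y0.0
G1 X8.0 Y27.0
G1 X0.0 Y27.0
G1 X0.0 Y0.0
; layer 7
G0 Z14.9
G0 X0.0 Y0.0
G1 X8.0 Y0.0
G1 X8.0 Y27.0
G1 X0.0 Y27.0
G1 X0.0 Y0.0
; layer 8
G0 Z17.0
G0 X0.0 Y0.0
G1 X8.0 Y0.0
G1 X8.0 Y27.0
G1 X0.0 Y27.0
G1 X0.0 Y0.0
M2 ; end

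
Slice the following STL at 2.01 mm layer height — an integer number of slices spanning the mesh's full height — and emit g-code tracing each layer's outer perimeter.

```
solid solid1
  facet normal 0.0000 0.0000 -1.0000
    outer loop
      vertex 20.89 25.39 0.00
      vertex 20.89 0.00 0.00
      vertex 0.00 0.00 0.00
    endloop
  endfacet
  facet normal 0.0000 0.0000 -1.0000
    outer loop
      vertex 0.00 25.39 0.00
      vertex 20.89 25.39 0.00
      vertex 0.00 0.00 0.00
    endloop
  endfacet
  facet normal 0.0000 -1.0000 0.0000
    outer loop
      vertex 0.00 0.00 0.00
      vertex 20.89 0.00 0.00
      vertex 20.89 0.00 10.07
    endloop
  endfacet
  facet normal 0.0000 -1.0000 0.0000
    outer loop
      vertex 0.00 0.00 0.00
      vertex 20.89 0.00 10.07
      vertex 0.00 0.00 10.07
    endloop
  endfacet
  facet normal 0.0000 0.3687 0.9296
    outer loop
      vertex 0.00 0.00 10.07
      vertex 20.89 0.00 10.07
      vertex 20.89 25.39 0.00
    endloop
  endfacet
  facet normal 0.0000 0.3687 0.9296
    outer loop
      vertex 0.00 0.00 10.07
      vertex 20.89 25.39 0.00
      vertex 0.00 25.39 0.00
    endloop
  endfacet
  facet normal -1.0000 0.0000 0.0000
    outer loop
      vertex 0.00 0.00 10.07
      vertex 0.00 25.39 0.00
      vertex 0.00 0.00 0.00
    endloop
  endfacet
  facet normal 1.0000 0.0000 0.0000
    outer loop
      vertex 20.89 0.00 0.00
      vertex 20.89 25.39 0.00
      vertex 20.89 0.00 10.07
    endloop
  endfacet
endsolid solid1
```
; perimeter-only toolpath
G21 ; units = mm
G90 ; absolute positioning
G28 ; home
; layer 1
G0 Z2.01
G0 X0.00 Y0.00
G1 X20.89 Y0.00
G1 X20.89 Y20.31
G1 X0.00 Y20.31
G1 X0.00 Y0.00
; layer 2
G0 Z4.03
G0 X0.00 Y0.00
G1 X20.89 Y0.00
G1 X20.89 Y15.23
G1 X0.00 Y15.23
G1 X0.00 Y0.00
; layer 3
G0 Z6.04
G0 X0.00 Y0.00
G1 X20.89 Y0.00
G1 X20.89 Y10.16
G1 X0.00 Y10.16
G1 X0.00 Y0.00
; layer 4
G0 Z8.06
G0 X0.00 Y0.00
G1 X20.89 Y0.00
G1 X20.89 Y5.08
G1 X0.00 Y5.08
G1 X0.00 Y0.00
M2 ; end

The solid is a wedge (ramp): 20.9 × 25.4 mm base, rising to 10.1 mm along the y=0 edge and sloping linearly to z=0 at y=25.4. Slicing at Δz = 2.01 mm — 5 equal slices spanning the solid's height, so layer i sits at z = i·h/5 — gives 4 non-empty perimeters. Each is a 4-segment closed polygon; G0 lifts to the layer z and rapids to the start vertex, then G1 traces the edges. The cross-section shrinks linearly with z (the slice at the apex is degenerate and omitted).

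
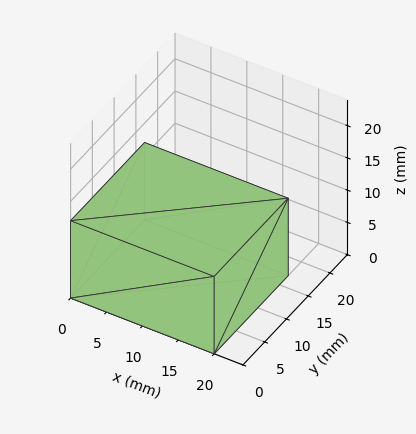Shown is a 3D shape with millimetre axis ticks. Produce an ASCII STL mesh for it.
Reading the render: the shape is a rectangular box, roughly 20 × 17 mm footprint and 12 mm tall (dimensions read to the nearest mm from the axis ticks). For the STL, each face is triangulated and given an outward normal.

solid part
  facet normal 0.0000 0.0000 -1.0000
    outer loop
      vertex 20.00 17.00 0.00
      vertex 20.00 0.00 0.00
      vertex 0.00 0.00 0.00
    endloop
  endfacet
  facet normal 0.0000 0.0000 -1.0000
    outer loop
      vertex 0.00 17.00 0.00
      vertex 20.00 17.00 0.00
      vertex 0.00 0.00 0.00
    endloop
  endfacet
  facet normal 0.0000 0.0000 1.0000
    outer loop
      vertex 0.00 0.00 12.00
      vertex 20.00 0.00 12.00
      vertex 20.00 17.00 12.00
    endloop
  endfacet
  facet normal 0.0000 0.0000 1.0000
    outer loop
      vertex 0.00 0.00 12.00
      vertex 20.00 17.00 12.00
      vertex 0.00 17.00 12.00
    endloop
  endfacet
  facet normal 0.0000 -1.0000 0.0000
    outer loop
      vertex 0.00 0.00 0.00
      vertex 20.00 0.00 0.00
      vertex 20.00 0.00 12.00
    endloop
  endfacet
  facet normal 0.0000 -1.0000 0.0000
    outer loop
      vertex 0.00 0.00 0.00
      vertex 20.00 0.00 12.00
      vertex 0.00 0.00 12.00
    endloop
  endfacet
  facet normal 0.0000 1.0000 0.0000
    outer loop
      vertex 20.00 17.00 12.00
      vertex 20.00 17.00 0.00
      vertex 0.00 17.00 0.00
    endloop
  endfacet
  facet normal 0.0000 1.0000 0.0000
    outer loop
      vertex 0.00 17.00 12.00
      vertex 20.00 17.00 12.00
      vertex 0.00 17.00 0.00
    endloop
  endfacet
  facet normal -1.0000 0.0000 0.0000
    outer loop
      vertex 0.00 17.00 12.00
      vertex 0.00 17.00 0.00
      vertex 0.00 0.00 0.00
    endloop
  endfacet
  facet normal -1.0000 0.0000 0.0000
    outer loop
      vertex 0.00 0.00 12.00
      vertex 0.00 17.00 12.00
      vertex 0.00 0.00 0.00
    endloop
  endfacet
  facet normal 1.0000 0.0000 0.0000
    outer loop
      vertex 20.00 0.00 0.00
      vertex 20.00 17.00 0.00
      vertex 20.00 17.00 12.00
    endloop
  endfacet
  facet normal 1.0000 0.0000 0.0000
    outer loop
      vertex 20.00 0.00 0.00
      vertex 20.00 17.00 12.00
      vertex 20.00 0.00 12.00
    endloop
  endfacet
endsolid part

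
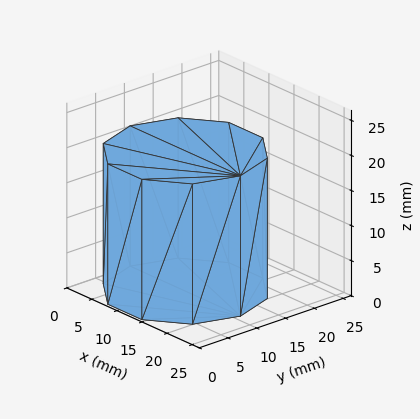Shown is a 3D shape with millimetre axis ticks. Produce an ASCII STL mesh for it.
Reading the render: the shape is a regular 10-sided prism (a cylinder approximated with 10 flat sides), circumscribed radius ≈ 11 mm, height ≈ 20 mm (dimensions read to the nearest mm from the axis ticks). For the STL, each face is triangulated and given an outward normal.

solid part
  facet normal 0.0000 0.0000 -1.0000
    outer loop
      vertex 14.4 21.5 0.0
      vertex 19.9 17.5 0.0
      vertex 22.0 11.0 0.0
    endloop
  endfacet
  facet normal 0.0000 0.0000 -1.0000
    outer loop
      vertex 7.6 21.5 0.0
      vertex 14.4 21.5 0.0
      vertex 22.0 11.0 0.0
    endloop
  endfacet
  facet normal 0.0000 0.0000 -1.0000
    outer loop
      vertex 2.1 17.5 0.0
      vertex 7.6 21.5 0.0
      vertex 22.0 11.0 0.0
    endloop
  endfacet
  facet normal 0.0000 0.0000 -1.0000
    outer loop
      vertex 0.0 11.0 0.0
      vertex 2.1 17.5 0.0
      vertex 22.0 11.0 0.0
    endloop
  endfacet
  facet normal 0.0000 0.0000 -1.0000
    outer loop
      vertex 2.1 4.5 0.0
      vertex 0.0 11.0 0.0
      vertex 22.0 11.0 0.0
    endloop
  endfacet
  facet normal 0.0000 0.0000 -1.0000
    outer loop
      vertex 7.6 0.5 0.0
      vertex 2.1 4.5 0.0
      vertex 22.0 11.0 0.0
    endloop
  endfacet
  facet normal 0.0000 0.0000 -1.0000
    outer loop
      vertex 14.4 0.5 0.0
      vertex 7.6 0.5 0.0
      vertex 22.0 11.0 0.0
    endloop
  endfacet
  facet normal 0.0000 0.0000 -1.0000
    outer loop
      vertex 19.9 4.5 0.0
      vertex 14.4 0.5 0.0
      vertex 22.0 11.0 0.0
    endloop
  endfacet
  facet normal 0.0000 0.0000 1.0000
    outer loop
      vertex 22.0 11.0 20.0
      vertex 19.9 17.5 20.0
      vertex 14.4 21.5 20.0
    endloop
  endfacet
  facet normal 0.0000 0.0000 1.0000
    outer loop
      vertex 22.0 11.0 20.0
      vertex 14.4 21.5 20.0
      vertex 7.6 21.5 20.0
    endloop
  endfacet
  facet normal 0.0000 0.0000 1.0000
    outer loop
      vertex 22.0 11.0 20.0
      vertex 7.6 21.5 20.0
      vertex 2.1 17.5 20.0
    endloop
  endfacet
  facet normal 0.0000 0.0000 1.0000
    outer loop
      vertex 22.0 11.0 20.0
      vertex 2.1 17.5 20.0
      vertex 0.0 11.0 20.0
    endloop
  endfacet
  facet normal 0.0000 0.0000 1.0000
    outer loop
      vertex 22.0 11.0 20.0
      vertex 0.0 11.0 20.0
      vertex 2.1 4.5 20.0
    endloop
  endfacet
  facet normal 0.0000 0.0000 1.0000
    outer loop
      vertex 22.0 11.0 20.0
      vertex 2.1 4.5 20.0
      vertex 7.6 0.5 20.0
    endloop
  endfacet
  facet normal 0.0000 0.0000 1.0000
    outer loop
      vertex 22.0 11.0 20.0
      vertex 7.6 0.5 20.0
      vertex 14.4 0.5 20.0
    endloop
  endfacet
  facet normal 0.0000 0.0000 1.0000
    outer loop
      vertex 22.0 11.0 20.0
      vertex 14.4 0.5 20.0
      vertex 19.9 4.5 20.0
    endloop
  endfacet
  facet normal 0.9516 0.3074 0.0000
    outer loop
      vertex 22.0 11.0 0.0
      vertex 19.9 17.5 0.0
      vertex 19.9 17.5 20.0
    endloop
  endfacet
  facet normal 0.9516 0.3074 0.0000
    outer loop
      vertex 22.0 11.0 0.0
      vertex 19.9 17.5 20.0
      vertex 22.0 11.0 20.0
    endloop
  endfacet
  facet normal 0.5882 0.8087 0.0000
    outer loop
      vertex 19.9 17.5 0.0
      vertex 14.4 21.5 0.0
      vertex 14.4 21.5 20.0
    endloop
  endfacet
  facet normal 0.5882 0.8087 0.0000
    outer loop
      vertex 19.9 17.5 0.0
      vertex 14.4 21.5 20.0
      vertex 19.9 17.5 20.0
    endloop
  endfacet
  facet normal 0.0000 1.0000 0.0000
    outer loop
      vertex 14.4 21.5 0.0
      vertex 7.6 21.5 0.0
      vertex 7.6 21.5 20.0
    endloop
  endfacet
  facet normal 0.0000 1.0000 0.0000
    outer loop
      vertex 14.4 21.5 0.0
      vertex 7.6 21.5 20.0
      vertex 14.4 21.5 20.0
    endloop
  endfacet
  facet normal -0.5882 0.8087 0.0000
    outer loop
      vertex 7.6 21.5 0.0
      vertex 2.1 17.5 0.0
      vertex 2.1 17.5 20.0
    endloop
  endfacet
  facet normal -0.5882 0.8087 0.0000
    outer loop
      vertex 7.6 21.5 0.0
      vertex 2.1 17.5 20.0
      vertex 7.6 21.5 20.0
    endloop
  endfacet
  facet normal -0.9516 0.3074 0.0000
    outer loop
      vertex 2.1 17.5 0.0
      vertex 0.0 11.0 0.0
      vertex 0.0 11.0 20.0
    endloop
  endfacet
  facet normal -0.9516 0.3074 0.0000
    outer loop
      vertex 2.1 17.5 0.0
      vertex 0.0 11.0 20.0
      vertex 2.1 17.5 20.0
    endloop
  endfacet
  facet normal -0.9516 -0.3074 0.0000
    outer loop
      vertex 0.0 11.0 0.0
      vertex 2.1 4.5 0.0
      vertex 2.1 4.5 20.0
    endloop
  endfacet
  facet normal -0.9516 -0.3074 0.0000
    outer loop
      vertex 0.0 11.0 0.0
      vertex 2.1 4.5 20.0
      vertex 0.0 11.0 20.0
    endloop
  endfacet
  facet normal -0.5882 -0.8087 0.0000
    outer loop
      vertex 2.1 4.5 0.0
      vertex 7.6 0.5 0.0
      vertex 7.6 0.5 20.0
    endloop
  endfacet
  facet normal -0.5882 -0.8087 0.0000
    outer loop
      vertex 2.1 4.5 0.0
      vertex 7.6 0.5 20.0
      vertex 2.1 4.5 20.0
    endloop
  endfacet
  facet normal 0.0000 -1.0000 0.0000
    outer loop
      vertex 7.6 0.5 0.0
      vertex 14.4 0.5 0.0
      vertex 14.4 0.5 20.0
    endloop
  endfacet
  facet normal 0.0000 -1.0000 0.0000
    outer loop
      vertex 7.6 0.5 0.0
      vertex 14.4 0.5 20.0
      vertex 7.6 0.5 20.0
    endloop
  endfacet
  facet normal 0.5882 -0.8087 0.0000
    outer loop
      vertex 14.4 0.5 0.0
      vertex 19.9 4.5 0.0
      vertex 19.9 4.5 20.0
    endloop
  endfacet
  facet normal 0.5882 -0.8087 0.0000
    outer loop
      vertex 14.4 0.5 0.0
      vertex 19.9 4.5 20.0
      vertex 14.4 0.5 20.0
    endloop
  endfacet
  facet normal 0.9516 -0.3074 0.0000
    outer loop
      vertex 19.9 4.5 0.0
      vertex 22.0 11.0 0.0
      vertex 22.0 11.0 20.0
    endloop
  endfacet
  facet normal 0.9516 -0.3074 0.0000
    outer loop
      vertex 19.9 4.5 0.0
      vertex 22.0 11.0 20.0
      vertex 19.9 4.5 20.0
    endloop
  endfacet
endsolid part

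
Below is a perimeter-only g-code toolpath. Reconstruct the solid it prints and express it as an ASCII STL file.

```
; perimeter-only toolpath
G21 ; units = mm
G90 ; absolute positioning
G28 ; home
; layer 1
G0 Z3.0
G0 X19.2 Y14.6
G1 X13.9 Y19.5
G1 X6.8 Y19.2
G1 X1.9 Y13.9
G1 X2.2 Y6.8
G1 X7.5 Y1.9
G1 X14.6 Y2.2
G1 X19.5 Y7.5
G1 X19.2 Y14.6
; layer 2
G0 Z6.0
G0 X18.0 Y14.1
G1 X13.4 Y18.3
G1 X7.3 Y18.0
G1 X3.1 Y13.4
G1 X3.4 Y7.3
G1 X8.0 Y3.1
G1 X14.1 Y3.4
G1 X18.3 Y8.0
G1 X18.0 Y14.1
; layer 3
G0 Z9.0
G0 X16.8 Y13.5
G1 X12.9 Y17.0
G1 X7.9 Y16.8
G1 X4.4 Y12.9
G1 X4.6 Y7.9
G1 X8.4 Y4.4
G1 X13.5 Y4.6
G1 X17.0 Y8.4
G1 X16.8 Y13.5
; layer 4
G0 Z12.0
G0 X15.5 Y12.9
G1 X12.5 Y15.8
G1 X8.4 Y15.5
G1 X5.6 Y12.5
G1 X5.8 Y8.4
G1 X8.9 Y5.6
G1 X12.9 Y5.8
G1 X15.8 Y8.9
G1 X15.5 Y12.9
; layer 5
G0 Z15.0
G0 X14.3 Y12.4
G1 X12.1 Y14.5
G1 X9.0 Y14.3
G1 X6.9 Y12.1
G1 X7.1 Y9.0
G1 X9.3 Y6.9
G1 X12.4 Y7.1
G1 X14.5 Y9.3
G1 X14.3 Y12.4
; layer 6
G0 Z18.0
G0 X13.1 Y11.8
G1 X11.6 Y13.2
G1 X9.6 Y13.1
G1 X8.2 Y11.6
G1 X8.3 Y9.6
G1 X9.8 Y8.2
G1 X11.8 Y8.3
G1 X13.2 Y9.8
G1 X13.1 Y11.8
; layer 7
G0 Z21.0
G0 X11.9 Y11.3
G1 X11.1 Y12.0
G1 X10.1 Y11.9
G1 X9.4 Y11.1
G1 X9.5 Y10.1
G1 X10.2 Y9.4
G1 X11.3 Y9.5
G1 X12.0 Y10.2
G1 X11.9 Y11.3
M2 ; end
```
solid part
  facet normal 0.0000 0.0000 -1.0000
    outer loop
      vertex 6.2 20.4 0.0
      vertex 14.3 20.8 0.0
      vertex 20.4 15.2 0.0
    endloop
  endfacet
  facet normal 0.0000 0.0000 -1.0000
    outer loop
      vertex 0.6 14.3 0.0
      vertex 6.2 20.4 0.0
      vertex 20.4 15.2 0.0
    endloop
  endfacet
  facet normal 0.0000 0.0000 -1.0000
    outer loop
      vertex 1.0 6.2 0.0
      vertex 0.6 14.3 0.0
      vertex 20.4 15.2 0.0
    endloop
  endfacet
  facet normal 0.0000 0.0000 -1.0000
    outer loop
      vertex 7.1 0.6 0.0
      vertex 1.0 6.2 0.0
      vertex 20.4 15.2 0.0
    endloop
  endfacet
  facet normal 0.0000 0.0000 -1.0000
    outer loop
      vertex 15.2 1.0 0.0
      vertex 7.1 0.6 0.0
      vertex 20.4 15.2 0.0
    endloop
  endfacet
  facet normal 0.0000 0.0000 -1.0000
    outer loop
      vertex 20.8 7.1 0.0
      vertex 15.2 1.0 0.0
      vertex 20.4 15.2 0.0
    endloop
  endfacet
  facet normal 0.6254 0.6812 0.3805
    outer loop
      vertex 20.4 15.2 0.0
      vertex 14.3 20.8 0.0
      vertex 10.7 10.7 24.0
    endloop
  endfacet
  facet normal -0.0456 0.9232 0.3817
    outer loop
      vertex 14.3 20.8 0.0
      vertex 6.2 20.4 0.0
      vertex 10.7 10.7 24.0
    endloop
  endfacet
  facet normal -0.6812 0.6254 0.3805
    outer loop
      vertex 6.2 20.4 0.0
      vertex 0.6 14.3 0.0
      vertex 10.7 10.7 24.0
    endloop
  endfacet
  facet normal -0.9232 -0.0456 0.3817
    outer loop
      vertex 0.6 14.3 0.0
      vertex 1.0 6.2 0.0
      vertex 10.7 10.7 24.0
    endloop
  endfacet
  facet normal -0.6254 -0.6812 0.3805
    outer loop
      vertex 1.0 6.2 0.0
      vertex 7.1 0.6 0.0
      vertex 10.7 10.7 24.0
    endloop
  endfacet
  facet normal 0.0456 -0.9232 0.3817
    outer loop
      vertex 7.1 0.6 0.0
      vertex 15.2 1.0 0.0
      vertex 10.7 10.7 24.0
    endloop
  endfacet
  facet normal 0.6812 -0.6254 0.3805
    outer loop
      vertex 15.2 1.0 0.0
      vertex 20.8 7.1 0.0
      vertex 10.7 10.7 24.0
    endloop
  endfacet
  facet normal 0.9232 0.0456 0.3817
    outer loop
      vertex 20.8 7.1 0.0
      vertex 20.4 15.2 0.0
      vertex 10.7 10.7 24.0
    endloop
  endfacet
endsolid part

The G0 Z moves step by Δz≈3.0 mm. The G1 loops shrink linearly with z, so the solid tapers from its base footprint up to z≈24. Closing with a flat bottom cap and the tapered top and triangulating gives 14 facets — a regular 8-sided pyramid, base circumscribed radius ≈ 10.7 mm, apex at z ≈ 24 mm.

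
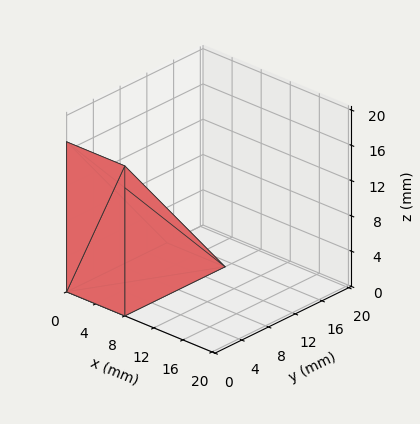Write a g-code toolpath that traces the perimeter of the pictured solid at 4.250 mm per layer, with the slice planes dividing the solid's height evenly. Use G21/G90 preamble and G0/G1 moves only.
Reading the render: the shape is a wedge (ramp): 8 × 15 mm base, rising to 17 mm along the y=0 edge and sloping linearly to z=0 at y=15 (dimensions read to the nearest mm from the axis ticks). For the g-code, the solid's height is divided into equal slices at the stated Δz and each level perimeter traced with G1 moves after a G0 lift.

; perimeter-only toolpath
G21 ; units = mm
G90 ; absolute positioning
G28 ; home
; layer 1
G0 Z4.250
G0 X0.000 Y0.000
G1 X8.000 Y0.000
G1 X8.000 Y11.250
G1 X0.000 Y11.250
G1 X0.000 Y0.000
; layer 2
G0 Z8.500
G0 X0.000 Y0.000
G1 X8.000 Y0.000
G1 X8.000 Y7.500
G1 X0.000 Y7.500
G1 X0.000 Y0.000
; layer 3
G0 Z12.750
G0 X0.000 Y0.000
G1 X8.000 Y0.000
G1 X8.000 Y3.750
G1 X0.000 Y3.750
G1 X0.000 Y0.000
M2 ; end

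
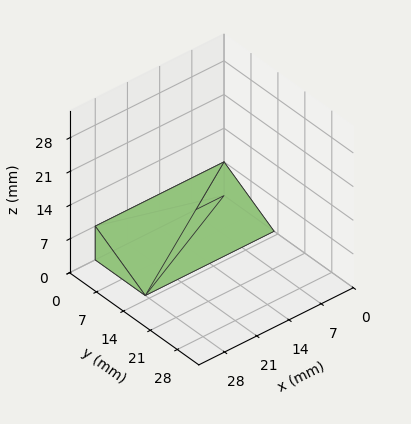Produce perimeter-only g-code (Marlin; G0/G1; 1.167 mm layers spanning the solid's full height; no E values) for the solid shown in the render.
Reading the render: the shape is a wedge (ramp): 28 × 13 mm base, rising to 7 mm along the y=0 edge and sloping linearly to z=0 at y=13 (dimensions read to the nearest mm from the axis ticks). For the g-code, the solid's height is divided into equal slices at the stated Δz and each level perimeter traced with G1 moves after a G0 lift.

; perimeter-only toolpath
G21 ; units = mm
G90 ; absolute positioning
G28 ; home
; layer 1
G0 Z1.167
G0 X0.000 Y0.000
G1 X28.000 Y0.000
G1 X28.000 Y10.833
G1 X0.000 Y10.833
G1 X0.000 Y0.000
; layer 2
G0 Z2.333
G0 X0.000 Y0.000
G1 X28.000 Y0.000
G1 X28.000 Y8.667
G1 X0.000 Y8.667
G1 X0.000 Y0.000
; layer 3
G0 Z3.500
G0 X0.000 Y0.000
G1 X28.000 Y0.000
G1 X28.000 Y6.500
G1 X0.000 Y6.500
G1 X0.000 Y0.000
; layer 4
G0 Z4.667
G0 X0.000 Y0.000
G1 X28.000 Y0.000
G1 X28.000 Y4.333
G1 X0.000 Y4.333
G1 X0.000 Y0.000
; layer 5
G0 Z5.833
G0 X0.000 Y0.000
G1 X28.000 Y0.000
G1 X28.000 Y2.167
G1 X0.000 Y2.167
G1 X0.000 Y0.000
M2 ; end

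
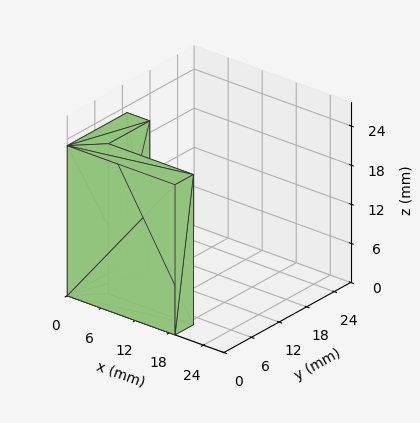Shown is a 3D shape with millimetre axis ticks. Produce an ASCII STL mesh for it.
Reading the render: the shape is an L-shaped prism: outer 19 × 13 mm, arm thicknesses ≈ 4 mm (horizontal) and 4 mm (vertical), extruded 23 mm in z (dimensions read to the nearest mm from the axis ticks). For the STL, each face is triangulated and given an outward normal.

solid part
  facet normal 0.0000 0.0000 -1.0000
    outer loop
      vertex 19.0 4.0 0.0
      vertex 19.0 0.0 0.0
      vertex 0.0 0.0 0.0
    endloop
  endfacet
  facet normal 0.0000 0.0000 -1.0000
    outer loop
      vertex 4.0 4.0 0.0
      vertex 19.0 4.0 0.0
      vertex 0.0 0.0 0.0
    endloop
  endfacet
  facet normal 0.0000 0.0000 -1.0000
    outer loop
      vertex 4.0 13.0 0.0
      vertex 4.0 4.0 0.0
      vertex 0.0 0.0 0.0
    endloop
  endfacet
  facet normal 0.0000 0.0000 -1.0000
    outer loop
      vertex 0.0 13.0 0.0
      vertex 4.0 13.0 0.0
      vertex 0.0 0.0 0.0
    endloop
  endfacet
  facet normal 0.0000 0.0000 1.0000
    outer loop
      vertex 0.0 0.0 23.0
      vertex 19.0 0.0 23.0
      vertex 19.0 4.0 23.0
    endloop
  endfacet
  facet normal 0.0000 0.0000 1.0000
    outer loop
      vertex 0.0 0.0 23.0
      vertex 19.0 4.0 23.0
      vertex 4.0 4.0 23.0
    endloop
  endfacet
  facet normal 0.0000 0.0000 1.0000
    outer loop
      vertex 0.0 0.0 23.0
      vertex 4.0 4.0 23.0
      vertex 4.0 13.0 23.0
    endloop
  endfacet
  facet normal 0.0000 0.0000 1.0000
    outer loop
      vertex 0.0 0.0 23.0
      vertex 4.0 13.0 23.0
      vertex 0.0 13.0 23.0
    endloop
  endfacet
  facet normal 0.0000 -1.0000 0.0000
    outer loop
      vertex 0.0 0.0 0.0
      vertex 19.0 0.0 0.0
      vertex 19.0 0.0 23.0
    endloop
  endfacet
  facet normal 0.0000 -1.0000 0.0000
    outer loop
      vertex 0.0 0.0 0.0
      vertex 19.0 0.0 23.0
      vertex 0.0 0.0 23.0
    endloop
  endfacet
  facet normal 1.0000 0.0000 0.0000
    outer loop
      vertex 19.0 0.0 0.0
      vertex 19.0 4.0 0.0
      vertex 19.0 4.0 23.0
    endloop
  endfacet
  facet normal 1.0000 0.0000 0.0000
    outer loop
      vertex 19.0 0.0 0.0
      vertex 19.0 4.0 23.0
      vertex 19.0 0.0 23.0
    endloop
  endfacet
  facet normal 0.0000 1.0000 0.0000
    outer loop
      vertex 19.0 4.0 0.0
      vertex 4.0 4.0 0.0
      vertex 4.0 4.0 23.0
    endloop
  endfacet
  facet normal 0.0000 1.0000 0.0000
    outer loop
      vertex 19.0 4.0 0.0
      vertex 4.0 4.0 23.0
      vertex 19.0 4.0 23.0
    endloop
  endfacet
  facet normal 1.0000 0.0000 0.0000
    outer loop
      vertex 4.0 4.0 0.0
      vertex 4.0 13.0 0.0
      vertex 4.0 13.0 23.0
    endloop
  endfacet
  facet normal 1.0000 0.0000 0.0000
    outer loop
      vertex 4.0 4.0 0.0
      vertex 4.0 13.0 23.0
      vertex 4.0 4.0 23.0
    endloop
  endfacet
  facet normal 0.0000 1.0000 0.0000
    outer loop
      vertex 4.0 13.0 0.0
      vertex 0.0 13.0 0.0
      vertex 0.0 13.0 23.0
    endloop
  endfacet
  facet normal 0.0000 1.0000 0.0000
    outer loop
      vertex 4.0 13.0 0.0
      vertex 0.0 13.0 23.0
      vertex 4.0 13.0 23.0
    endloop
  endfacet
  facet normal -1.0000 0.0000 0.0000
    outer loop
      vertex 0.0 13.0 0.0
      vertex 0.0 0.0 0.0
      vertex 0.0 0.0 23.0
    endloop
  endfacet
  facet normal -1.0000 0.0000 0.0000
    outer loop
      vertex 0.0 13.0 0.0
      vertex 0.0 0.0 23.0
      vertex 0.0 13.0 23.0
    endloop
  endfacet
endsolid part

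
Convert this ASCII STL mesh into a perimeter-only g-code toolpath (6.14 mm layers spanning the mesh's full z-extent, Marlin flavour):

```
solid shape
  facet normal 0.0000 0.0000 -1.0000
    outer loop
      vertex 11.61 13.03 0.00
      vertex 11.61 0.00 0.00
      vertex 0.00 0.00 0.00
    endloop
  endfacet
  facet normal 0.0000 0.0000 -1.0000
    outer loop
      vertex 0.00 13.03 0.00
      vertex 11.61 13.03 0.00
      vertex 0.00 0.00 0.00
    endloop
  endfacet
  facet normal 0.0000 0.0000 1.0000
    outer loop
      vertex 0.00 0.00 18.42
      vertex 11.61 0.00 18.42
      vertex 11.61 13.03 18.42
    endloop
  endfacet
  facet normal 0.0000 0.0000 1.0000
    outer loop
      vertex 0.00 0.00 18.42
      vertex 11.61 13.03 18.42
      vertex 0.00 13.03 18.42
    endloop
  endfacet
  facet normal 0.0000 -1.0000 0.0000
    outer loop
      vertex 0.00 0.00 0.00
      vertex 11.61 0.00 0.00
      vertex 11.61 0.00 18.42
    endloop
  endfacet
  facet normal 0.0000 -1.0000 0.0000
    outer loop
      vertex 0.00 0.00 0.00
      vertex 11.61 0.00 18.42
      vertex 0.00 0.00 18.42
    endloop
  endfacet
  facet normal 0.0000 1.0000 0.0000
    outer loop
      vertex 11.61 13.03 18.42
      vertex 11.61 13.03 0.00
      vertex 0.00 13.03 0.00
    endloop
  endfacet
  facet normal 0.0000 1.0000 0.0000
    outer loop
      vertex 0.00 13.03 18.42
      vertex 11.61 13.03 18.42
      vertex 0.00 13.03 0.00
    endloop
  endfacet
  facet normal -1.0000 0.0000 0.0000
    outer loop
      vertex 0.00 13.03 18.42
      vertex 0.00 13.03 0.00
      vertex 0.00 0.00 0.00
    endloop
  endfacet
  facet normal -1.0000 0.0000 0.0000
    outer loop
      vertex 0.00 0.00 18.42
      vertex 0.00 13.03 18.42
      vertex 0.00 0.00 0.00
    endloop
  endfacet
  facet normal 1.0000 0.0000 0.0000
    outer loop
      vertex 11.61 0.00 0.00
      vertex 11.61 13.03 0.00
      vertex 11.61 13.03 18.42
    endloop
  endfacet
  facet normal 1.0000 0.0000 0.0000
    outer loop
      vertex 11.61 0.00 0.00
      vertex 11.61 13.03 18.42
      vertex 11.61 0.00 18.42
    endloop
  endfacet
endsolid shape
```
; perimeter-only toolpath
G21 ; units = mm
G90 ; absolute positioning
G28 ; home
; layer 1
G0 Z6.14
G0 X0.00 Y0.00
G1 X11.61 Y0.00
G1 X11.61 Y13.03
G1 X0.00 Y13.03
G1 X0.00 Y0.00
; layer 2
G0 Z12.28
G0 X0.00 Y0.00
G1 X11.61 Y0.00
G1 X11.61 Y13.03
G1 X0.00 Y13.03
G1 X0.00 Y0.00
; layer 3
G0 Z18.42
G0 X0.00 Y0.00
G1 X11.61 Y0.00
G1 X11.61 Y13.03
G1 X0.00 Y13.03
G1 X0.00 Y0.00
M2 ; end

The solid is a rectangular box, roughly 11.6 × 13 mm footprint and 18.4 mm tall. Slicing at Δz = 6.14 mm — 3 equal slices spanning the solid's height, so layer i sits at z = i·h/3 — gives 3 non-empty perimeters. Each is a 4-segment closed polygon; G0 lifts to the layer z and rapids to the start vertex, then G1 traces the edges.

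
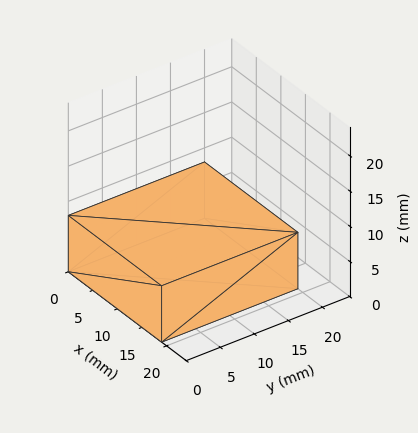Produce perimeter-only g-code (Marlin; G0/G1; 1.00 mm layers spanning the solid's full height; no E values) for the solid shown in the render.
Reading the render: the shape is a rectangular box, roughly 19 × 20 mm footprint and 8 mm tall (dimensions read to the nearest mm from the axis ticks). For the g-code, the solid's height is divided into equal slices at the stated Δz and each level perimeter traced with G1 moves after a G0 lift.

; perimeter-only toolpath
G21 ; units = mm
G90 ; absolute positioning
G28 ; home
; layer 1
G0 Z1.00
G0 X0.00 Y0.00
G1 X19.00 Y0.00
G1 X19.00 Y20.00
G1 X0.00 Y20.00
G1 X0.00 Y0.00
; layer 2
G0 Z2.00
G0 X0.00 Y0.00
G1 X19.00 Y0.00
G1 X19.00 Y20.00
G1 X0.00 Y20.00
G1 X0.00 Y0.00
; layer 3
G0 Z3.00
G0 X0.00 Y0.00
G1 X19.00 Y0.00
G1 X19.00 Y20.00
G1 X0.00 Y20.00
G1 X0.00 Y0.00
; layer 4
G0 Z4.00
G0 X0.00 Y0.00
G1 X19.00 Y0.00
G1 X19.00 Y20.00
G1 X0.00 Y20.00
G1 X0.00 Y0.00
; layer 5
G0 Z5.00
G0 X0.00 Y0.00
G1 X19.00 Y0.00
G1 X19.00 Y20.00
G1 X0.00 Y20.00
G1 X0.00 Y0.00
; layer 6
G0 Z6.00
G0 X0.00 Y0.00
G1 X19.00 Y0.00
G1 X19.00 Y20.00
G1 X0.00 Y20.00
G1 X0.00 Y0.00
; layer 7
G0 Z7.00
G0 X0.00 Y0.00
G1 X19.00 Y0.00
G1 X19.00 Y20.00
G1 X0.00 Y20.00
G1 X0.00 Y0.00
; layer 8
G0 Z8.00
G0 X0.00 Y0.00
G1 X19.00 Y0.00
G1 X19.00 Y20.00
G1 X0.00 Y20.00
G1 X0.00 Y0.00
M2 ; end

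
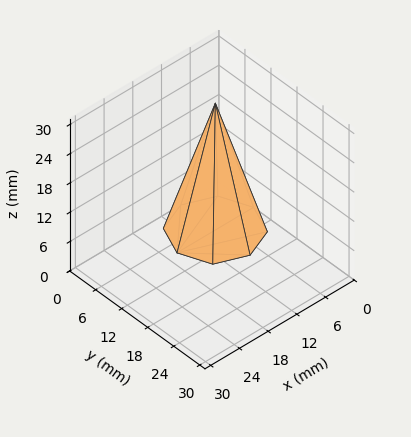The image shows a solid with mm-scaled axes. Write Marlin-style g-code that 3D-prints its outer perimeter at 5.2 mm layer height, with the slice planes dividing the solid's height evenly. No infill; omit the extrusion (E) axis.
Reading the render: the shape is a regular 8-sided pyramid, base circumscribed radius ≈ 8 mm, apex at z ≈ 26 mm (dimensions read to the nearest mm from the axis ticks). For the g-code, the solid's height is divided into equal slices at the stated Δz and each level perimeter traced with G1 moves after a G0 lift.

; perimeter-only toolpath
G21 ; units = mm
G90 ; absolute positioning
G28 ; home
; layer 1
G0 Z5.2
G0 X14.4 Y8.0
G1 X12.6 Y12.6
G1 X8.0 Y14.4
G1 X3.4 Y12.6
G1 X1.6 Y8.0
G1 X3.4 Y3.4
G1 X8.0 Y1.6
G1 X12.6 Y3.4
G1 X14.4 Y8.0
; layer 2
G0 Z10.4
G0 X12.8 Y8.0
G1 X11.4 Y11.4
G1 X8.0 Y12.8
G1 X4.6 Y11.4
G1 X3.2 Y8.0
G1 X4.6 Y4.6
G1 X8.0 Y3.2
G1 X11.4 Y4.6
G1 X12.8 Y8.0
; layer 3
G0 Z15.6
G0 X11.2 Y8.0
G1 X10.3 Y10.3
G1 X8.0 Y11.2
G1 X5.7 Y10.3
G1 X4.8 Y8.0
G1 X5.7 Y5.7
G1 X8.0 Y4.8
G1 X10.3 Y5.7
G1 X11.2 Y8.0
; layer 4
G0 Z20.8
G0 X9.6 Y8.0
G1 X9.1 Y9.1
G1 X8.0 Y9.6
G1 X6.9 Y9.1
G1 X6.4 Y8.0
G1 X6.9 Y6.9
G1 X8.0 Y6.4
G1 X9.1 Y6.9
G1 X9.6 Y8.0
M2 ; end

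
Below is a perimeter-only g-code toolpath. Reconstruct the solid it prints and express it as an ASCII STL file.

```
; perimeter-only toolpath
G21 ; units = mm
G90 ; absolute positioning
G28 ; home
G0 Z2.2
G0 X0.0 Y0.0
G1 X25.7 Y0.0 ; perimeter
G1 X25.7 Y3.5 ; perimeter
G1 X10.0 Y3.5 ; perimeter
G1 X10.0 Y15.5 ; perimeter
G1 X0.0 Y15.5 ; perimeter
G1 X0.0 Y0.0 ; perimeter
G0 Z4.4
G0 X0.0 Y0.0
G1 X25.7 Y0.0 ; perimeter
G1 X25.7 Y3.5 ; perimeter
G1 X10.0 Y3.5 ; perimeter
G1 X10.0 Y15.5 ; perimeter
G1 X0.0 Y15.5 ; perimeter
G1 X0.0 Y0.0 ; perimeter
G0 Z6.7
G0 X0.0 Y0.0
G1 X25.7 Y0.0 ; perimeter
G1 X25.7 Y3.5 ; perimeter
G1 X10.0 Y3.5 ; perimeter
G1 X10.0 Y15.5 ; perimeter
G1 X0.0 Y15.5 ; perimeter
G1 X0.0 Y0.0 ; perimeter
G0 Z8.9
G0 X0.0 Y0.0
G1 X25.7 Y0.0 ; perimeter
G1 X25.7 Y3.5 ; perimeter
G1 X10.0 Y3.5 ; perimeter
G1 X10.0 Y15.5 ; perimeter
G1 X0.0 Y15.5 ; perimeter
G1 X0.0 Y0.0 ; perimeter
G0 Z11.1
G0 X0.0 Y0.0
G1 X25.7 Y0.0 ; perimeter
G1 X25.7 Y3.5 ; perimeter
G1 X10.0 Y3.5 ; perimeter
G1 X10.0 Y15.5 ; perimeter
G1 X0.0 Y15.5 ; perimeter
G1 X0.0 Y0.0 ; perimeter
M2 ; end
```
solid part
  facet normal 0.0000 0.0000 -1.0000
    outer loop
      vertex 25.7 3.5 0.0
      vertex 25.7 0.0 0.0
      vertex 0.0 0.0 0.0
    endloop
  endfacet
  facet normal 0.0000 0.0000 -1.0000
    outer loop
      vertex 10.0 3.5 0.0
      vertex 25.7 3.5 0.0
      vertex 0.0 0.0 0.0
    endloop
  endfacet
  facet normal 0.0000 0.0000 -1.0000
    outer loop
      vertex 10.0 15.5 0.0
      vertex 10.0 3.5 0.0
      vertex 0.0 0.0 0.0
    endloop
  endfacet
  facet normal 0.0000 0.0000 -1.0000
    outer loop
      vertex 0.0 15.5 0.0
      vertex 10.0 15.5 0.0
      vertex 0.0 0.0 0.0
    endloop
  endfacet
  facet normal 0.0000 0.0000 1.0000
    outer loop
      vertex 0.0 0.0 11.1
      vertex 25.7 0.0 11.1
      vertex 25.7 3.5 11.1
    endloop
  endfacet
  facet normal 0.0000 0.0000 1.0000
    outer loop
      vertex 0.0 0.0 11.1
      vertex 25.7 3.5 11.1
      vertex 10.0 3.5 11.1
    endloop
  endfacet
  facet normal 0.0000 0.0000 1.0000
    outer loop
      vertex 0.0 0.0 11.1
      vertex 10.0 3.5 11.1
      vertex 10.0 15.5 11.1
    endloop
  endfacet
  facet normal 0.0000 0.0000 1.0000
    outer loop
      vertex 0.0 0.0 11.1
      vertex 10.0 15.5 11.1
      vertex 0.0 15.5 11.1
    endloop
  endfacet
  facet normal 0.0000 -1.0000 0.0000
    outer loop
      vertex 0.0 0.0 0.0
      vertex 25.7 0.0 0.0
      vertex 25.7 0.0 11.1
    endloop
  endfacet
  facet normal 0.0000 -1.0000 0.0000
    outer loop
      vertex 0.0 0.0 0.0
      vertex 25.7 0.0 11.1
      vertex 0.0 0.0 11.1
    endloop
  endfacet
  facet normal 1.0000 0.0000 0.0000
    outer loop
      vertex 25.7 0.0 0.0
      vertex 25.7 3.5 0.0
      vertex 25.7 3.5 11.1
    endloop
  endfacet
  facet normal 1.0000 0.0000 0.0000
    outer loop
      vertex 25.7 0.0 0.0
      vertex 25.7 3.5 11.1
      vertex 25.7 0.0 11.1
    endloop
  endfacet
  facet normal 0.0000 1.0000 0.0000
    outer loop
      vertex 25.7 3.5 0.0
      vertex 10.0 3.5 0.0
      vertex 10.0 3.5 11.1
    endloop
  endfacet
  facet normal 0.0000 1.0000 0.0000
    outer loop
      vertex 25.7 3.5 0.0
      vertex 10.0 3.5 11.1
      vertex 25.7 3.5 11.1
    endloop
  endfacet
  facet normal 1.0000 0.0000 0.0000
    outer loop
      vertex 10.0 3.5 0.0
      vertex 10.0 15.5 0.0
      vertex 10.0 15.5 11.1
    endloop
  endfacet
  facet normal 1.0000 0.0000 0.0000
    outer loop
      vertex 10.0 3.5 0.0
      vertex 10.0 15.5 11.1
      vertex 10.0 3.5 11.1
    endloop
  endfacet
  facet normal 0.0000 1.0000 0.0000
    outer loop
      vertex 10.0 15.5 0.0
      vertex 0.0 15.5 0.0
      vertex 0.0 15.5 11.1
    endloop
  endfacet
  facet normal 0.0000 1.0000 0.0000
    outer loop
      vertex 10.0 15.5 0.0
      vertex 0.0 15.5 11.1
      vertex 10.0 15.5 11.1
    endloop
  endfacet
  facet normal -1.0000 0.0000 0.0000
    outer loop
      vertex 0.0 15.5 0.0
      vertex 0.0 0.0 0.0
      vertex 0.0 0.0 11.1
    endloop
  endfacet
  facet normal -1.0000 0.0000 0.0000
    outer loop
      vertex 0.0 15.5 0.0
      vertex 0.0 0.0 11.1
      vertex 0.0 15.5 11.1
    endloop
  endfacet
endsolid part

The G0 Z moves step by Δz≈2.2 mm. Every layer's G1 loop is the same polygon, so the solid is a straight extrusion of it from z=0 to z≈11.1. Closing with flat bottom and top caps and triangulating gives 20 facets — an L-shaped prism: outer 25.7 × 15.5 mm, arm thicknesses ≈ 3.5 mm (horizontal) and 10 mm (vertical), extruded 11.1 mm in z.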